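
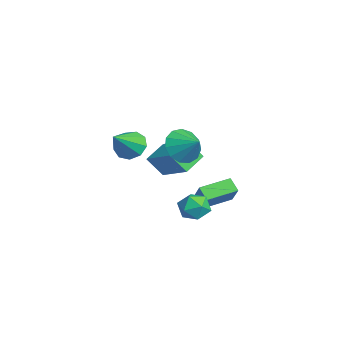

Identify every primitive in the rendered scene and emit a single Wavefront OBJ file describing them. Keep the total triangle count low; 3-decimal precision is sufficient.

v 2.141 -0.111 0.602
v 2.538 -0.625 1.121
v 1.182 -1.035 0.419
v 1.579 -1.549 0.938
v 1.219 -0.86 1.231
v 1.812 -0.289 1.344
v 1.908 -1.371 0.196
v 2.501 -0.8 0.309
v 2.394 -1.404 0.87
v 1.967 -1.088 1.509
v 1.753 -0.572 0.031
v 1.326 -0.256 0.67
v -0.617 -0.847 3.4
v 0.03 -1.566 3.11
v 0.317 -0.273 4.06
v 0.057 -1.157 2.715
v -0.13 -0.65 2.538
v -0.472 -0.205 2.635
v -0.86 0.036 2.974
v -1.171 -0.004 3.45
v -1.306 -0.311 3.909
v -1.222 -0.789 4.207
v -0.947 -1.285 4.249
v -0.567 -1.642 4.021
v -0.203 -1.747 3.597
v -4.936 -0.16 0.303
v -5.154 -0.913 1.34
v -3.345 0.677 1.247
v -3.564 -0.077 2.284
v -4.116 -1.123 -0.224
v -4.335 -1.877 0.813
v -2.526 -0.287 0.72
v -2.744 -1.04 1.757
v -0.663 0.027 -0.8
v -1.248 -0.209 -0.276
v -1.057 1.567 -0.546
v -1.643 1.331 -0.022
v 0.263 0.089 0.262
v -0.323 -0.147 0.786
v -0.132 1.629 0.516
v -0.717 1.393 1.04
v -3.914 -2.722 2.021
v -3.322 -2.855 1.384
v -2.886 -3.698 3.179
v -3.188 -2.353 1.687
v -3.394 -2.024 2.147
v -3.843 -2.021 2.548
v -4.325 -2.347 2.702
v -4.615 -2.848 2.537
v -4.577 -3.29 2.131
v -4.229 -3.467 1.673
v -3.733 -3.295 1.378
f 1 12 6
f 1 6 2
f 1 2 8
f 1 8 11
f 1 11 12
f 2 6 10
f 6 12 5
f 12 11 3
f 11 8 7
f 8 2 9
f 4 10 5
f 4 5 3
f 4 3 7
f 4 7 9
f 4 9 10
f 5 10 6
f 3 5 12
f 7 3 11
f 9 7 8
f 10 9 2
f 14 13 16
f 14 16 15
f 16 13 17
f 16 17 15
f 17 13 18
f 17 18 15
f 18 13 19
f 18 19 15
f 19 13 20
f 19 20 15
f 20 13 21
f 20 21 15
f 21 13 22
f 21 22 15
f 22 13 23
f 22 23 15
f 23 13 24
f 23 24 15
f 24 13 25
f 24 25 15
f 25 13 14
f 25 14 15
f 27 29 26
f 30 27 26
f 26 29 28
f 28 30 26
f 27 33 29
f 31 27 30
f 31 33 27
f 29 33 28
f 32 30 28
f 28 33 32
f 32 31 30
f 33 31 32
f 35 37 34
f 38 35 34
f 34 37 36
f 36 38 34
f 35 41 37
f 39 35 38
f 39 41 35
f 37 41 36
f 40 38 36
f 36 41 40
f 40 39 38
f 41 39 40
f 43 42 45
f 43 45 44
f 45 42 46
f 45 46 44
f 46 42 47
f 46 47 44
f 47 42 48
f 47 48 44
f 48 42 49
f 48 49 44
f 49 42 50
f 49 50 44
f 50 42 51
f 50 51 44
f 51 42 52
f 51 52 44
f 52 42 43
f 52 43 44



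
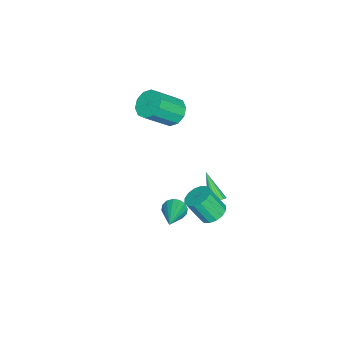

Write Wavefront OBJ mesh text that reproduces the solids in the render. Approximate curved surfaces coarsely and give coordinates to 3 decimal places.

v -1.826 0.791 1.804
v -1.119 1.293 1.654
v -0.126 0.291 2.986
v -0.834 -0.211 3.136
v -1.411 1.527 2.049
v -0.418 0.525 3.38
v -1.862 1.481 2.349
v -0.869 0.479 3.681
v -2.299 1.171 2.442
v -1.306 0.169 3.774
v -2.556 0.716 2.291
v -1.563 -0.286 3.623
v -2.534 0.289 1.954
v -1.541 -0.713 3.286
v -2.242 0.055 1.56
v -1.249 -0.947 2.891
v -1.791 0.101 1.259
v -0.798 -0.901 2.591
v -1.354 0.411 1.166
v -0.361 -0.591 2.498
v -1.097 0.866 1.317
v -0.104 -0.136 2.649
v -1.048 3.478 -4.378
v -0.662 3.155 -4.298
v -2.092 2.522 -3.202
v -0.629 3.314 -4.139
v -0.679 3.506 -4.028
v -0.802 3.692 -3.986
v -0.974 3.835 -4.021
v -1.161 3.908 -4.128
v -1.325 3.896 -4.284
v -1.435 3.801 -4.458
v -1.468 3.642 -4.617
v -1.418 3.451 -4.728
v -1.295 3.265 -4.77
v -1.123 3.121 -4.734
v -0.936 3.048 -4.628
v -0.772 3.06 -4.472
v 0.141 3.619 -4.153
v 0.556 3.065 -4.534
v 0.674 2.227 -3.188
v 0.259 2.781 -2.807
v 0.835 3.329 -4.394
v 0.953 2.491 -3.048
v 0.928 3.67 -4.19
v 1.047 2.833 -2.844
v 0.811 3.998 -3.976
v 0.929 3.161 -2.629
v 0.513 4.224 -3.809
v 0.632 3.387 -2.463
v 0.116 4.288 -3.735
v 0.235 3.451 -2.388
v -0.274 4.173 -3.772
v -0.156 3.335 -2.426
v -0.553 3.909 -3.912
v -0.435 3.071 -2.566
v -0.647 3.567 -4.116
v -0.528 2.73 -2.77
v -0.529 3.239 -4.331
v -0.411 2.402 -2.984
v -0.232 3.013 -4.497
v -0.113 2.176 -3.151
v 0.165 2.949 -4.572
v 0.284 2.112 -3.225
v 1.373 1.916 -3.112
v 1.665 1.735 -3.699
v 3.287 2.264 -2.268
v 1.614 2.082 -3.726
v 1.499 2.385 -3.589
v 1.349 2.562 -3.324
v 1.207 2.566 -3.002
v 1.109 2.396 -2.71
v 1.081 2.098 -2.525
v 1.133 1.751 -2.498
v 1.248 1.448 -2.636
v 1.397 1.271 -2.901
v 1.54 1.266 -3.222
v 1.638 1.436 -3.515
f 2 1 5
f 2 5 3
f 3 5 6
f 3 6 4
f 5 1 7
f 5 7 6
f 6 7 8
f 6 8 4
f 7 1 9
f 7 9 8
f 8 9 10
f 8 10 4
f 9 1 11
f 9 11 10
f 10 11 12
f 10 12 4
f 11 1 13
f 11 13 12
f 12 13 14
f 12 14 4
f 13 1 15
f 13 15 14
f 14 15 16
f 14 16 4
f 15 1 17
f 15 17 16
f 16 17 18
f 16 18 4
f 17 1 19
f 17 19 18
f 18 19 20
f 18 20 4
f 19 1 21
f 19 21 20
f 20 21 22
f 20 22 4
f 21 1 2
f 21 2 22
f 22 2 3
f 22 3 4
f 24 23 26
f 24 26 25
f 26 23 27
f 26 27 25
f 27 23 28
f 27 28 25
f 28 23 29
f 28 29 25
f 29 23 30
f 29 30 25
f 30 23 31
f 30 31 25
f 31 23 32
f 31 32 25
f 32 23 33
f 32 33 25
f 33 23 34
f 33 34 25
f 34 23 35
f 34 35 25
f 35 23 36
f 35 36 25
f 36 23 37
f 36 37 25
f 37 23 38
f 37 38 25
f 38 23 24
f 38 24 25
f 40 39 43
f 40 43 41
f 41 43 44
f 41 44 42
f 43 39 45
f 43 45 44
f 44 45 46
f 44 46 42
f 45 39 47
f 45 47 46
f 46 47 48
f 46 48 42
f 47 39 49
f 47 49 48
f 48 49 50
f 48 50 42
f 49 39 51
f 49 51 50
f 50 51 52
f 50 52 42
f 51 39 53
f 51 53 52
f 52 53 54
f 52 54 42
f 53 39 55
f 53 55 54
f 54 55 56
f 54 56 42
f 55 39 57
f 55 57 56
f 56 57 58
f 56 58 42
f 57 39 59
f 57 59 58
f 58 59 60
f 58 60 42
f 59 39 61
f 59 61 60
f 60 61 62
f 60 62 42
f 61 39 63
f 61 63 62
f 62 63 64
f 62 64 42
f 63 39 40
f 63 40 64
f 64 40 41
f 64 41 42
f 66 65 68
f 66 68 67
f 68 65 69
f 68 69 67
f 69 65 70
f 69 70 67
f 70 65 71
f 70 71 67
f 71 65 72
f 71 72 67
f 72 65 73
f 72 73 67
f 73 65 74
f 73 74 67
f 74 65 75
f 74 75 67
f 75 65 76
f 75 76 67
f 76 65 77
f 76 77 67
f 77 65 78
f 77 78 67
f 78 65 66
f 78 66 67



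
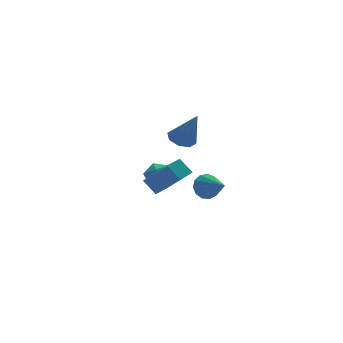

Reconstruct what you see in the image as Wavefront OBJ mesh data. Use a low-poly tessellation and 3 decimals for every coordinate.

v 0.721 0.991 -0.762
v 1.19 0.789 -1.442
v 0.979 -0.571 -0.118
v 1.492 0.972 -1.119
v 1.55 1.161 -0.682
v 1.344 1.297 -0.272
v 0.941 1.335 -0.017
v 0.467 1.265 0.002
v 0.075 1.107 -0.223
v -0.113 0.913 -0.618
v -0.036 0.744 -1.059
v 0.282 0.653 -1.406
v 0.738 0.67 -1.549
v 0.042 2.565 2.316
v 0.862 2.725 2.22
v 0.458 1.575 4.224
v 0.554 3.196 2.532
v -0.053 3.297 2.717
v -0.604 2.97 2.667
v -0.777 2.406 2.411
v -0.469 1.935 2.1
v 0.138 1.833 1.915
v 0.689 2.16 1.965
v -0.297 4.185 -1.435
v 0.126 3.537 -0.928
v -1.526 4.043 -0.592
v -1.103 3.395 -0.085
v -0.823 4.276 -0.037
v -0.064 4.363 -0.558
v -1.336 3.217 -0.962
v -0.577 3.304 -1.483
v -0.517 2.938 -0.636
v -0.199 3.593 -0.064
v -1.201 3.987 -1.456
v -0.883 4.642 -0.884
v -4.323 -1.97 1.833
v -3.666 -3.369 3.313
v -3.399 -1.456 1.909
v -2.742 -2.855 3.389
v -3.918 -2.585 1.071
v -3.261 -3.984 2.551
v -2.994 -2.071 1.147
v -2.337 -3.47 2.627
f 2 1 4
f 2 4 3
f 4 1 5
f 4 5 3
f 5 1 6
f 5 6 3
f 6 1 7
f 6 7 3
f 7 1 8
f 7 8 3
f 8 1 9
f 8 9 3
f 9 1 10
f 9 10 3
f 10 1 11
f 10 11 3
f 11 1 12
f 11 12 3
f 12 1 13
f 12 13 3
f 13 1 2
f 13 2 3
f 15 14 17
f 15 17 16
f 17 14 18
f 17 18 16
f 18 14 19
f 18 19 16
f 19 14 20
f 19 20 16
f 20 14 21
f 20 21 16
f 21 14 22
f 21 22 16
f 22 14 23
f 22 23 16
f 23 14 15
f 23 15 16
f 24 35 29
f 24 29 25
f 24 25 31
f 24 31 34
f 24 34 35
f 25 29 33
f 29 35 28
f 35 34 26
f 34 31 30
f 31 25 32
f 27 33 28
f 27 28 26
f 27 26 30
f 27 30 32
f 27 32 33
f 28 33 29
f 26 28 35
f 30 26 34
f 32 30 31
f 33 32 25
f 37 39 36
f 40 37 36
f 36 39 38
f 38 40 36
f 37 43 39
f 41 37 40
f 41 43 37
f 39 43 38
f 42 40 38
f 38 43 42
f 42 41 40
f 43 41 42



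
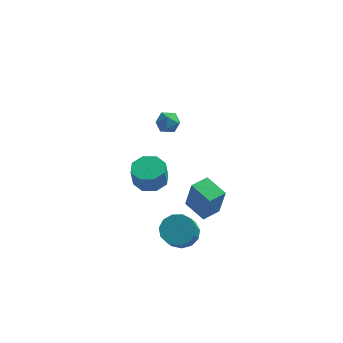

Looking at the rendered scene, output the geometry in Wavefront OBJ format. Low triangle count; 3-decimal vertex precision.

v 0.625 -0.14 3.306
v 1.169 0.287 3.488
v 1.271 -1.067 3.552
v 1.815 -0.64 3.734
v 1.228 -0.665 4.142
v 0.829 -0.092 3.99
v 1.611 -0.688 3.05
v 1.212 -0.115 2.898
v 1.778 -0.051 3.33
v 1.542 -0.037 4.004
v 0.898 -0.743 3.036
v 0.662 -0.729 3.71
v 2.229 -1.973 -3.837
v 2.849 -1.429 -3.345
v 2.81 -2.304 -2.331
v 2.191 -2.847 -2.823
v 2.355 -1.254 -3.213
v 2.316 -2.128 -2.199
v 1.82 -1.307 -3.279
v 1.782 -2.181 -2.265
v 1.416 -1.572 -3.523
v 1.377 -2.446 -2.508
v 1.27 -1.963 -3.866
v 1.231 -2.838 -2.851
v 1.428 -2.358 -4.2
v 1.39 -3.232 -3.185
v 1.841 -2.631 -4.419
v 1.802 -3.505 -3.404
v 2.377 -2.694 -4.453
v 2.338 -3.569 -3.439
v 2.866 -2.529 -4.292
v 2.828 -3.403 -3.277
v 3.153 -2.187 -3.987
v 3.115 -3.061 -2.972
v 3.147 -1.777 -3.634
v 3.108 -2.651 -2.619
v -0.281 2.378 -3.564
v 0.577 2.824 -3.409
v 0.52 2.508 -2.181
v -0.339 2.062 -2.336
v -0.007 3.286 -3.317
v -0.064 2.969 -2.089
v -0.751 3.216 -3.37
v -0.809 2.899 -2.142
v -1.221 2.655 -3.537
v -1.278 2.339 -2.308
v -1.14 1.932 -3.719
v -1.197 1.616 -2.491
v -0.556 1.471 -3.811
v -0.613 1.154 -2.583
v 0.189 1.541 -3.758
v 0.131 1.224 -2.53
v 0.658 2.101 -3.592
v 0.601 1.785 -2.363
v 2.343 -1.554 -1.82
v 2.717 -1.886 -0.008
v 2.998 -0.696 -1.799
v 3.371 -1.027 0.014
v 3.429 -2.373 -2.194
v 3.802 -2.704 -0.381
v 4.083 -1.514 -2.172
v 4.457 -1.846 -0.36
f 1 12 6
f 1 6 2
f 1 2 8
f 1 8 11
f 1 11 12
f 2 6 10
f 6 12 5
f 12 11 3
f 11 8 7
f 8 2 9
f 4 10 5
f 4 5 3
f 4 3 7
f 4 7 9
f 4 9 10
f 5 10 6
f 3 5 12
f 7 3 11
f 9 7 8
f 10 9 2
f 14 13 17
f 14 17 15
f 15 17 18
f 15 18 16
f 17 13 19
f 17 19 18
f 18 19 20
f 18 20 16
f 19 13 21
f 19 21 20
f 20 21 22
f 20 22 16
f 21 13 23
f 21 23 22
f 22 23 24
f 22 24 16
f 23 13 25
f 23 25 24
f 24 25 26
f 24 26 16
f 25 13 27
f 25 27 26
f 26 27 28
f 26 28 16
f 27 13 29
f 27 29 28
f 28 29 30
f 28 30 16
f 29 13 31
f 29 31 30
f 30 31 32
f 30 32 16
f 31 13 33
f 31 33 32
f 32 33 34
f 32 34 16
f 33 13 35
f 33 35 34
f 34 35 36
f 34 36 16
f 35 13 14
f 35 14 36
f 36 14 15
f 36 15 16
f 38 37 41
f 38 41 39
f 39 41 42
f 39 42 40
f 41 37 43
f 41 43 42
f 42 43 44
f 42 44 40
f 43 37 45
f 43 45 44
f 44 45 46
f 44 46 40
f 45 37 47
f 45 47 46
f 46 47 48
f 46 48 40
f 47 37 49
f 47 49 48
f 48 49 50
f 48 50 40
f 49 37 51
f 49 51 50
f 50 51 52
f 50 52 40
f 51 37 53
f 51 53 52
f 52 53 54
f 52 54 40
f 53 37 38
f 53 38 54
f 54 38 39
f 54 39 40
f 56 58 55
f 59 56 55
f 55 58 57
f 57 59 55
f 56 62 58
f 60 56 59
f 60 62 56
f 58 62 57
f 61 59 57
f 57 62 61
f 61 60 59
f 62 60 61



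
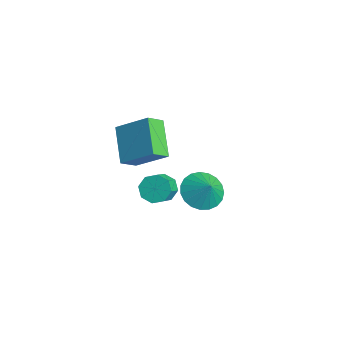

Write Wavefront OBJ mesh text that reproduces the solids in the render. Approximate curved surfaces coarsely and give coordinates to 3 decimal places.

v -0.749 2.512 -1.227
v 0.035 2.477 -1.879
v -0.051 2.588 -0.393
v -0.04 2.894 -1.854
v -0.238 3.245 -1.72
v -0.524 3.468 -1.502
v -0.849 3.527 -1.236
v -1.157 3.41 -0.968
v -1.394 3.138 -0.745
v -1.519 2.757 -0.606
v -1.511 2.334 -0.574
v -1.372 1.942 -0.655
v -1.124 1.649 -0.835
v -0.812 1.504 -1.083
v -0.488 1.534 -1.356
v -0.21 1.733 -1.606
v -0.025 2.067 -1.791
v 0.555 -0.011 0.9
v 1.04 0.52 0.918
v 1.671 -0.078 1.558
v 1.185 -0.609 1.54
v 0.668 0.561 1.322
v 1.299 -0.038 1.963
v 0.23 0.267 1.479
v 0.861 -0.332 2.12
v -0.019 -0.19 1.297
v 0.612 -0.789 1.937
v 0.069 -0.542 0.882
v 0.7 -1.14 1.522
v 0.441 -0.582 0.477
v 1.072 -1.181 1.118
v 0.879 -0.288 0.32
v 1.51 -0.887 0.961
v 1.128 0.169 0.503
v 1.759 -0.43 1.143
v -1.03 -1.385 4.163
v 0.019 -0.37 5.182
v -1.23 -0.604 3.589
v -0.18 0.411 4.608
v 0.44 -1.811 3.072
v 1.49 -0.796 4.091
v 0.241 -1.03 2.498
v 1.29 -0.015 3.517
f 2 1 4
f 2 4 3
f 4 1 5
f 4 5 3
f 5 1 6
f 5 6 3
f 6 1 7
f 6 7 3
f 7 1 8
f 7 8 3
f 8 1 9
f 8 9 3
f 9 1 10
f 9 10 3
f 10 1 11
f 10 11 3
f 11 1 12
f 11 12 3
f 12 1 13
f 12 13 3
f 13 1 14
f 13 14 3
f 14 1 15
f 14 15 3
f 15 1 16
f 15 16 3
f 16 1 17
f 16 17 3
f 17 1 2
f 17 2 3
f 19 18 22
f 19 22 20
f 20 22 23
f 20 23 21
f 22 18 24
f 22 24 23
f 23 24 25
f 23 25 21
f 24 18 26
f 24 26 25
f 25 26 27
f 25 27 21
f 26 18 28
f 26 28 27
f 27 28 29
f 27 29 21
f 28 18 30
f 28 30 29
f 29 30 31
f 29 31 21
f 30 18 32
f 30 32 31
f 31 32 33
f 31 33 21
f 32 18 34
f 32 34 33
f 33 34 35
f 33 35 21
f 34 18 19
f 34 19 35
f 35 19 20
f 35 20 21
f 37 39 36
f 40 37 36
f 36 39 38
f 38 40 36
f 37 43 39
f 41 37 40
f 41 43 37
f 39 43 38
f 42 40 38
f 38 43 42
f 42 41 40
f 43 41 42



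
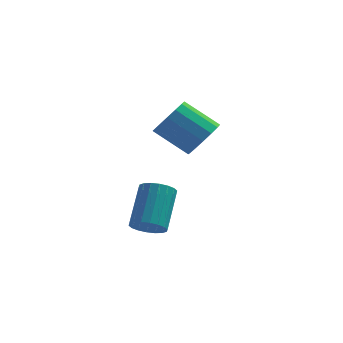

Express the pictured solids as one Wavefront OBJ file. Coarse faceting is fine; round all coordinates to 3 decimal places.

v 2.342 -2.315 0.751
v 2.844 -2.2 0.559
v 2.981 -1.13 1.558
v 2.478 -1.245 1.749
v 2.7 -2.056 0.424
v 2.836 -0.986 1.423
v 2.485 -1.963 0.353
v 2.621 -0.892 1.352
v 2.242 -1.939 0.362
v 2.378 -0.869 1.36
v 2.018 -1.99 0.447
v 2.154 -0.92 1.446
v 1.858 -2.106 0.593
v 1.995 -1.036 1.591
v 1.795 -2.263 0.769
v 1.931 -1.193 1.768
v 1.839 -2.43 0.942
v 1.976 -1.36 1.941
v 1.984 -2.574 1.077
v 2.12 -1.504 2.076
v 2.199 -2.668 1.148
v 2.335 -1.597 2.147
v 2.442 -2.691 1.14
v 2.578 -1.621 2.138
v 2.666 -2.64 1.054
v 2.802 -1.57 2.053
v 2.825 -2.524 0.909
v 2.962 -1.454 1.907
v 2.889 -2.367 0.732
v 3.025 -1.297 1.731
v 3.514 1.162 2.652
v 3.916 1.014 3.231
v 2.847 1.229 4.027
v 2.446 1.378 3.448
v 3.952 1.381 3.18
v 2.883 1.596 3.976
v 3.871 1.69 2.988
v 2.802 1.905 3.784
v 3.694 1.857 2.706
v 2.626 2.073 3.502
v 3.47 1.839 2.409
v 2.401 2.054 3.205
v 3.257 1.639 2.177
v 2.188 1.854 2.974
v 3.113 1.311 2.073
v 2.044 1.526 2.869
v 3.077 0.944 2.124
v 2.008 1.159 2.92
v 3.158 0.635 2.316
v 2.089 0.85 3.112
v 3.334 0.467 2.598
v 2.266 0.683 3.394
v 3.559 0.486 2.895
v 2.49 0.701 3.691
v 3.772 0.686 3.126
v 2.703 0.901 3.923
f 2 1 5
f 2 5 3
f 3 5 6
f 3 6 4
f 5 1 7
f 5 7 6
f 6 7 8
f 6 8 4
f 7 1 9
f 7 9 8
f 8 9 10
f 8 10 4
f 9 1 11
f 9 11 10
f 10 11 12
f 10 12 4
f 11 1 13
f 11 13 12
f 12 13 14
f 12 14 4
f 13 1 15
f 13 15 14
f 14 15 16
f 14 16 4
f 15 1 17
f 15 17 16
f 16 17 18
f 16 18 4
f 17 1 19
f 17 19 18
f 18 19 20
f 18 20 4
f 19 1 21
f 19 21 20
f 20 21 22
f 20 22 4
f 21 1 23
f 21 23 22
f 22 23 24
f 22 24 4
f 23 1 25
f 23 25 24
f 24 25 26
f 24 26 4
f 25 1 27
f 25 27 26
f 26 27 28
f 26 28 4
f 27 1 29
f 27 29 28
f 28 29 30
f 28 30 4
f 29 1 2
f 29 2 30
f 30 2 3
f 30 3 4
f 32 31 35
f 32 35 33
f 33 35 36
f 33 36 34
f 35 31 37
f 35 37 36
f 36 37 38
f 36 38 34
f 37 31 39
f 37 39 38
f 38 39 40
f 38 40 34
f 39 31 41
f 39 41 40
f 40 41 42
f 40 42 34
f 41 31 43
f 41 43 42
f 42 43 44
f 42 44 34
f 43 31 45
f 43 45 44
f 44 45 46
f 44 46 34
f 45 31 47
f 45 47 46
f 46 47 48
f 46 48 34
f 47 31 49
f 47 49 48
f 48 49 50
f 48 50 34
f 49 31 51
f 49 51 50
f 50 51 52
f 50 52 34
f 51 31 53
f 51 53 52
f 52 53 54
f 52 54 34
f 53 31 55
f 53 55 54
f 54 55 56
f 54 56 34
f 55 31 32
f 55 32 56
f 56 32 33
f 56 33 34



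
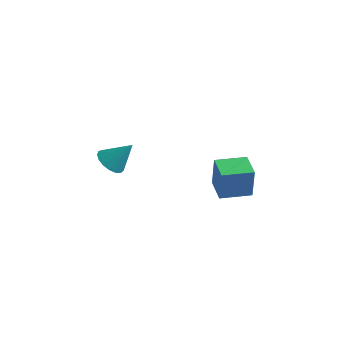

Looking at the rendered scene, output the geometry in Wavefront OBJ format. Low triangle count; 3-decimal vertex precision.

v 1.039 1.074 2.058
v 1.122 1.06 3.305
v 0.276 1.733 2.116
v 0.359 1.719 3.363
v 1.801 1.961 2.017
v 1.884 1.947 3.264
v 1.038 2.62 2.075
v 1.121 2.606 3.322
v -3.438 0.781 2.162
v -3.098 0.263 2.186
v -2.802 1.239 3.058
v -2.952 0.435 1.994
v -2.916 0.686 1.841
v -3.001 0.959 1.761
v -3.185 1.191 1.773
v -3.427 1.33 1.874
v -3.672 1.342 2.041
v -3.863 1.226 2.236
v -3.957 1.008 2.414
v -3.932 0.738 2.535
v -3.793 0.478 2.57
v -3.574 0.287 2.511
v -3.323 0.209 2.373
f 2 4 1
f 5 2 1
f 1 4 3
f 3 5 1
f 2 8 4
f 6 2 5
f 6 8 2
f 4 8 3
f 7 5 3
f 3 8 7
f 7 6 5
f 8 6 7
f 10 9 12
f 10 12 11
f 12 9 13
f 12 13 11
f 13 9 14
f 13 14 11
f 14 9 15
f 14 15 11
f 15 9 16
f 15 16 11
f 16 9 17
f 16 17 11
f 17 9 18
f 17 18 11
f 18 9 19
f 18 19 11
f 19 9 20
f 19 20 11
f 20 9 21
f 20 21 11
f 21 9 22
f 21 22 11
f 22 9 23
f 22 23 11
f 23 9 10
f 23 10 11



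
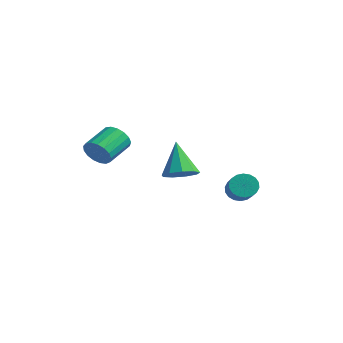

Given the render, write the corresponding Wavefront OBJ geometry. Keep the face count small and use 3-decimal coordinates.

v -1.359 3.743 -2.337
v -1.028 4.13 -2.443
v -0.209 3.583 -1.868
v -0.541 3.197 -1.763
v -1.123 4.197 -2.243
v -0.304 3.65 -1.668
v -1.265 4.174 -2.062
v -0.446 3.627 -1.487
v -1.426 4.066 -1.935
v -0.607 3.519 -1.36
v -1.574 3.894 -1.888
v -0.755 3.348 -1.314
v -1.679 3.692 -1.93
v -0.86 3.146 -1.356
v -1.721 3.501 -2.053
v -0.902 2.954 -1.478
v -1.691 3.357 -2.232
v -0.872 2.81 -1.657
v -1.596 3.29 -2.432
v -0.777 2.743 -1.857
v -1.454 3.313 -2.613
v -0.635 2.766 -2.038
v -1.293 3.421 -2.74
v -0.474 2.874 -2.165
v -1.145 3.592 -2.786
v -0.326 3.046 -2.212
v -1.04 3.794 -2.744
v -0.221 3.248 -2.17
v -0.998 3.986 -2.622
v -0.179 3.439 -2.047
v -2.925 -1.164 0.095
v -2.768 -0.92 -0.395
v -2.997 0.089 0.035
v -3.155 -0.156 0.525
v -3.034 -0.966 -0.428
v -3.264 0.042 0.001
v -3.276 -1.058 -0.341
v -3.505 -0.05 0.088
v -3.438 -1.174 -0.155
v -3.667 -0.166 0.275
v -3.482 -1.288 0.089
v -3.711 -0.28 0.519
v -3.398 -1.374 0.335
v -3.628 -0.365 0.764
v -3.207 -1.411 0.525
v -3.436 -0.403 0.955
v -2.95 -1.392 0.617
v -3.18 -0.384 1.047
v -2.689 -1.321 0.589
v -2.918 -0.312 1.019
v -2.481 -1.214 0.449
v -2.71 -0.205 0.878
v -2.375 -1.095 0.227
v -2.604 -0.087 0.656
v -2.395 -0.993 -0.025
v -2.625 0.016 0.404
v -2.537 -0.929 -0.249
v -2.766 0.079 0.18
v -1.467 1.194 -1.024
v -1.013 0.875 -0.686
v -2.133 1.546 0.204
v -0.891 1.299 -0.741
v -1.039 1.673 -0.929
v -1.387 1.824 -1.161
v -1.773 1.679 -1.329
v -2.016 1.307 -1.354
v -2.002 0.882 -1.224
v -1.738 0.603 -1
v -1.347 0.6 -0.788
f 2 1 5
f 2 5 3
f 3 5 6
f 3 6 4
f 5 1 7
f 5 7 6
f 6 7 8
f 6 8 4
f 7 1 9
f 7 9 8
f 8 9 10
f 8 10 4
f 9 1 11
f 9 11 10
f 10 11 12
f 10 12 4
f 11 1 13
f 11 13 12
f 12 13 14
f 12 14 4
f 13 1 15
f 13 15 14
f 14 15 16
f 14 16 4
f 15 1 17
f 15 17 16
f 16 17 18
f 16 18 4
f 17 1 19
f 17 19 18
f 18 19 20
f 18 20 4
f 19 1 21
f 19 21 20
f 20 21 22
f 20 22 4
f 21 1 23
f 21 23 22
f 22 23 24
f 22 24 4
f 23 1 25
f 23 25 24
f 24 25 26
f 24 26 4
f 25 1 27
f 25 27 26
f 26 27 28
f 26 28 4
f 27 1 29
f 27 29 28
f 28 29 30
f 28 30 4
f 29 1 2
f 29 2 30
f 30 2 3
f 30 3 4
f 32 31 35
f 32 35 33
f 33 35 36
f 33 36 34
f 35 31 37
f 35 37 36
f 36 37 38
f 36 38 34
f 37 31 39
f 37 39 38
f 38 39 40
f 38 40 34
f 39 31 41
f 39 41 40
f 40 41 42
f 40 42 34
f 41 31 43
f 41 43 42
f 42 43 44
f 42 44 34
f 43 31 45
f 43 45 44
f 44 45 46
f 44 46 34
f 45 31 47
f 45 47 46
f 46 47 48
f 46 48 34
f 47 31 49
f 47 49 48
f 48 49 50
f 48 50 34
f 49 31 51
f 49 51 50
f 50 51 52
f 50 52 34
f 51 31 53
f 51 53 52
f 52 53 54
f 52 54 34
f 53 31 55
f 53 55 54
f 54 55 56
f 54 56 34
f 55 31 57
f 55 57 56
f 56 57 58
f 56 58 34
f 57 31 32
f 57 32 58
f 58 32 33
f 58 33 34
f 60 59 62
f 60 62 61
f 62 59 63
f 62 63 61
f 63 59 64
f 63 64 61
f 64 59 65
f 64 65 61
f 65 59 66
f 65 66 61
f 66 59 67
f 66 67 61
f 67 59 68
f 67 68 61
f 68 59 69
f 68 69 61
f 69 59 60
f 69 60 61



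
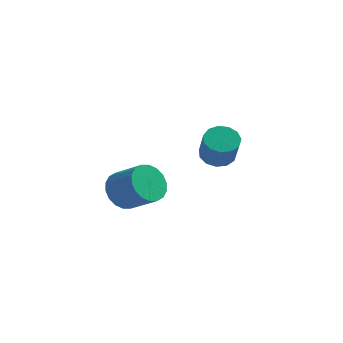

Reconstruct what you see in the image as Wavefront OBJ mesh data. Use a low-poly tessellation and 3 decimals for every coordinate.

v -4.271 -3.705 -1.372
v -3.657 -3.218 -2.025
v -2.334 -3.649 -1.1
v -2.949 -4.135 -0.448
v -3.761 -2.894 -1.724
v -2.439 -3.325 -0.8
v -3.967 -2.731 -1.353
v -2.645 -3.162 -0.429
v -4.233 -2.761 -0.987
v -2.911 -3.192 -0.063
v -4.507 -2.978 -0.696
v -3.184 -3.408 0.228
v -4.734 -3.338 -0.54
v -3.411 -3.769 0.384
v -4.869 -3.772 -0.548
v -3.546 -4.202 0.376
v -4.886 -4.191 -0.72
v -3.563 -4.622 0.205
v -4.781 -4.515 -1.02
v -3.459 -4.946 -0.096
v -4.575 -4.678 -1.391
v -3.253 -5.109 -0.467
v -4.309 -4.648 -1.757
v -2.987 -5.079 -0.833
v -4.036 -4.432 -2.048
v -2.713 -4.862 -1.124
v -3.809 -4.071 -2.204
v -2.486 -4.502 -1.28
v -3.674 -3.638 -2.196
v -2.351 -4.068 -1.272
v -1.524 1.459 -1.275
v -0.72 1.376 -1.57
v -0.293 0.577 -0.179
v -1.096 0.661 0.115
v -0.733 1.794 -1.326
v -0.306 0.995 0.065
v -0.997 2.106 -1.066
v -0.57 1.307 0.325
v -1.428 2.213 -0.872
v -1.001 1.414 0.519
v -1.889 2.081 -0.806
v -1.462 1.282 0.585
v -2.235 1.751 -0.89
v -1.808 0.952 0.501
v -2.354 1.329 -1.095
v -1.927 0.53 0.296
v -2.21 0.948 -1.358
v -1.783 0.149 0.033
v -1.848 0.73 -1.595
v -1.421 -0.069 -0.204
v -1.383 0.743 -1.73
v -0.956 -0.056 -0.339
v -0.962 0.984 -1.721
v -0.535 0.185 -0.33
f 2 1 5
f 2 5 3
f 3 5 6
f 3 6 4
f 5 1 7
f 5 7 6
f 6 7 8
f 6 8 4
f 7 1 9
f 7 9 8
f 8 9 10
f 8 10 4
f 9 1 11
f 9 11 10
f 10 11 12
f 10 12 4
f 11 1 13
f 11 13 12
f 12 13 14
f 12 14 4
f 13 1 15
f 13 15 14
f 14 15 16
f 14 16 4
f 15 1 17
f 15 17 16
f 16 17 18
f 16 18 4
f 17 1 19
f 17 19 18
f 18 19 20
f 18 20 4
f 19 1 21
f 19 21 20
f 20 21 22
f 20 22 4
f 21 1 23
f 21 23 22
f 22 23 24
f 22 24 4
f 23 1 25
f 23 25 24
f 24 25 26
f 24 26 4
f 25 1 27
f 25 27 26
f 26 27 28
f 26 28 4
f 27 1 29
f 27 29 28
f 28 29 30
f 28 30 4
f 29 1 2
f 29 2 30
f 30 2 3
f 30 3 4
f 32 31 35
f 32 35 33
f 33 35 36
f 33 36 34
f 35 31 37
f 35 37 36
f 36 37 38
f 36 38 34
f 37 31 39
f 37 39 38
f 38 39 40
f 38 40 34
f 39 31 41
f 39 41 40
f 40 41 42
f 40 42 34
f 41 31 43
f 41 43 42
f 42 43 44
f 42 44 34
f 43 31 45
f 43 45 44
f 44 45 46
f 44 46 34
f 45 31 47
f 45 47 46
f 46 47 48
f 46 48 34
f 47 31 49
f 47 49 48
f 48 49 50
f 48 50 34
f 49 31 51
f 49 51 50
f 50 51 52
f 50 52 34
f 51 31 53
f 51 53 52
f 52 53 54
f 52 54 34
f 53 31 32
f 53 32 54
f 54 32 33
f 54 33 34



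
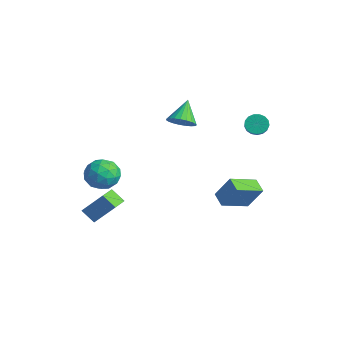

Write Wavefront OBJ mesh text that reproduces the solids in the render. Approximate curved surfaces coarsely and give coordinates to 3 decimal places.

v -2.17 -4.183 -4.11
v -2.879 -4.583 -3.432
v -2.884 -3.237 -4.3
v -3.593 -3.637 -3.621
v -1.347 -3.283 -2.719
v -2.056 -3.683 -2.04
v -2.061 -2.337 -2.908
v -2.77 -2.737 -2.23
v 1.583 3.887 3.212
v 2.03 4.001 2.725
v 3.064 3.346 3.522
v 2.617 3.233 4.008
v 2.051 4.261 2.912
v 3.085 3.606 3.708
v 1.966 4.436 3.167
v 2.999 3.781 3.963
v 1.792 4.485 3.432
v 2.826 3.83 4.228
v 1.571 4.397 3.647
v 2.604 3.742 4.443
v 1.352 4.192 3.762
v 2.386 3.537 4.558
v 1.187 3.918 3.751
v 2.22 3.263 4.548
v 1.112 3.636 3.617
v 2.146 2.982 4.413
v 1.145 3.413 3.389
v 2.179 2.758 4.186
v 1.279 3.297 3.122
v 2.312 2.643 3.918
v 1.482 3.317 2.874
v 2.516 2.663 3.671
v 1.709 3.468 2.704
v 2.742 2.813 3.501
v 1.906 3.715 2.651
v 2.94 3.06 3.447
v 1.229 1.501 -1.755
v 1.879 2.054 -0.332
v 1.188 3.221 -2.406
v 1.838 3.775 -0.982
v 2.122 1.385 -2.118
v 2.772 1.939 -0.694
v 2.081 3.106 -2.768
v 2.731 3.659 -1.345
v -3.067 -3.392 -0.614
v -2.44 -2.736 -0.005
v -1.76 -4.584 -0.675
v -1.133 -3.928 -0.066
v -2.01 -4.41 0.375
v -2.817 -3.673 0.413
v -1.383 -3.647 -1.093
v -2.19 -2.91 -1.055
v -1.399 -2.893 -0.301
v -1.786 -3.365 0.607
v -2.414 -3.955 -1.287
v -2.801 -4.427 -0.379
v -2.868 -2.96 -0.304
v -1.332 -4.36 -0.376
v -1.847 -4.644 -0.117
v -1.479 -4.258 0.241
v -3.09 -3.511 -0.058
v -2.721 -3.125 0.3
v -2.468 -4.109 0.523
v -1.479 -4.195 -0.98
v -1.11 -3.809 -0.622
v -2.721 -3.062 -0.921
v -2.353 -2.676 -0.563
v -1.732 -3.211 -1.203
v -1.887 -2.666 -0.12
v -1.119 -3.366 -0.156
v -1.266 -3.201 -0.76
v -1.741 -2.768 -0.737
v -2.115 -2.943 0.414
v -1.347 -3.644 0.377
v -1.862 -3.927 0.637
v -2.337 -3.494 0.659
v -1.503 -3.036 0.239
v -2.853 -3.676 -1.057
v -2.085 -4.377 -1.094
v -1.863 -3.826 -1.339
v -2.338 -3.393 -1.317
v -3.081 -3.954 -0.524
v -2.313 -4.654 -0.56
v -2.459 -4.552 0.057
v -2.934 -4.119 0.08
v -2.697 -4.284 -0.919
v -1.113 0.74 2.99
v -0.414 1.234 3.077
v -1.867 1.6 4.15
v -0.599 1.41 2.827
v -0.873 1.47 2.604
v -1.188 1.404 2.449
v -1.49 1.223 2.386
v -1.727 0.958 2.428
v -1.857 0.656 2.568
v -1.859 0.368 2.78
v -1.732 0.145 3.028
v -1.498 0.024 3.27
v -1.197 0.027 3.463
v -0.882 0.153 3.575
v -0.606 0.381 3.585
v -0.418 0.671 3.492
v -0.35 0.973 3.313
f 2 4 1
f 5 2 1
f 1 4 3
f 3 5 1
f 2 8 4
f 6 2 5
f 6 8 2
f 4 8 3
f 7 5 3
f 3 8 7
f 7 6 5
f 8 6 7
f 10 9 13
f 10 13 11
f 11 13 14
f 11 14 12
f 13 9 15
f 13 15 14
f 14 15 16
f 14 16 12
f 15 9 17
f 15 17 16
f 16 17 18
f 16 18 12
f 17 9 19
f 17 19 18
f 18 19 20
f 18 20 12
f 19 9 21
f 19 21 20
f 20 21 22
f 20 22 12
f 21 9 23
f 21 23 22
f 22 23 24
f 22 24 12
f 23 9 25
f 23 25 24
f 24 25 26
f 24 26 12
f 25 9 27
f 25 27 26
f 26 27 28
f 26 28 12
f 27 9 29
f 27 29 28
f 28 29 30
f 28 30 12
f 29 9 31
f 29 31 30
f 30 31 32
f 30 32 12
f 31 9 33
f 31 33 32
f 32 33 34
f 32 34 12
f 33 9 35
f 33 35 34
f 34 35 36
f 34 36 12
f 35 9 10
f 35 10 36
f 36 10 11
f 36 11 12
f 38 40 37
f 41 38 37
f 37 40 39
f 39 41 37
f 38 44 40
f 42 38 41
f 42 44 38
f 40 44 39
f 43 41 39
f 39 44 43
f 43 42 41
f 44 42 43
f 45 82 61
f 82 56 85
f 61 85 50
f 82 85 61
f 45 61 57
f 61 50 62
f 57 62 46
f 61 62 57
f 45 57 66
f 57 46 67
f 66 67 52
f 57 67 66
f 45 66 78
f 66 52 81
f 78 81 55
f 66 81 78
f 45 78 82
f 78 55 86
f 82 86 56
f 78 86 82
f 46 62 73
f 62 50 76
f 73 76 54
f 62 76 73
f 50 85 63
f 85 56 84
f 63 84 49
f 85 84 63
f 56 86 83
f 86 55 79
f 83 79 47
f 86 79 83
f 55 81 80
f 81 52 68
f 80 68 51
f 81 68 80
f 52 67 72
f 67 46 69
f 72 69 53
f 67 69 72
f 48 74 60
f 74 54 75
f 60 75 49
f 74 75 60
f 48 60 58
f 60 49 59
f 58 59 47
f 60 59 58
f 48 58 65
f 58 47 64
f 65 64 51
f 58 64 65
f 48 65 70
f 65 51 71
f 70 71 53
f 65 71 70
f 48 70 74
f 70 53 77
f 74 77 54
f 70 77 74
f 49 75 63
f 75 54 76
f 63 76 50
f 75 76 63
f 47 59 83
f 59 49 84
f 83 84 56
f 59 84 83
f 51 64 80
f 64 47 79
f 80 79 55
f 64 79 80
f 53 71 72
f 71 51 68
f 72 68 52
f 71 68 72
f 54 77 73
f 77 53 69
f 73 69 46
f 77 69 73
f 88 87 90
f 88 90 89
f 90 87 91
f 90 91 89
f 91 87 92
f 91 92 89
f 92 87 93
f 92 93 89
f 93 87 94
f 93 94 89
f 94 87 95
f 94 95 89
f 95 87 96
f 95 96 89
f 96 87 97
f 96 97 89
f 97 87 98
f 97 98 89
f 98 87 99
f 98 99 89
f 99 87 100
f 99 100 89
f 100 87 101
f 100 101 89
f 101 87 102
f 101 102 89
f 102 87 103
f 102 103 89
f 103 87 88
f 103 88 89



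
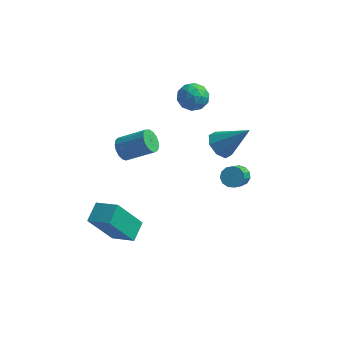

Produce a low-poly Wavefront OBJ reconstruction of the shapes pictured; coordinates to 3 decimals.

v -2.919 -3.225 -2.286
v -1.71 -3.547 -1.777
v -2.831 -2.199 -1.846
v -1.623 -2.52 -1.337
v -1.957 -2.52 -4.123
v -0.749 -2.841 -3.614
v -1.87 -1.493 -3.683
v -0.661 -1.815 -3.174
v -2.627 1.222 -0.8
v -2.292 1.385 -1.368
v -0.897 1.581 -0.489
v -1.233 1.418 0.08
v -2.401 1.671 -1.258
v -1.007 1.867 -0.378
v -2.563 1.854 -1.042
v -1.168 2.05 -0.163
v -2.739 1.892 -0.772
v -1.345 2.088 0.108
v -2.89 1.777 -0.507
v -1.495 1.973 0.372
v -2.98 1.535 -0.31
v -1.586 1.73 0.57
v -2.99 1.221 -0.224
v -1.595 1.416 0.655
v -2.916 0.907 -0.271
v -1.522 1.103 0.608
v -2.777 0.666 -0.439
v -1.382 0.861 0.441
v -2.603 0.552 -0.689
v -1.209 0.747 0.19
v -2.435 0.591 -0.965
v -1.04 0.787 -0.086
v -2.31 0.776 -1.203
v -0.916 0.971 -0.323
v -2.259 1.062 -1.348
v -0.864 1.257 -0.469
v 2.569 0.14 2.019
v 2.953 0.685 1.576
v 3.911 0.3 3.381
v 2.541 0.937 1.952
v 2.145 0.723 2.367
v 1.997 0.167 2.578
v 2.184 -0.404 2.461
v 2.596 -0.656 2.085
v 2.992 -0.442 1.67
v 3.14 0.114 1.459
v 0.36 2.96 2.498
v 0.966 3.121 3.043
v 0.134 1.779 3.097
v 0.74 1.94 3.642
v 0.035 2.378 3.665
v 0.174 3.108 3.294
v 0.926 1.792 2.846
v 1.065 2.522 2.475
v 1.316 2.399 3.258
v 0.765 2.761 3.764
v 0.335 2.139 2.376
v -0.216 2.501 2.882
v 0.683 3.145 2.718
v 0.417 1.755 3.422
v 0.003 2.013 3.436
v 0.359 2.107 3.756
v 0.217 3.137 2.866
v 0.574 3.231 3.186
v 0.027 2.794 3.551
v 0.526 1.669 2.954
v 0.883 1.763 3.274
v 0.741 2.793 2.384
v 1.097 2.887 2.704
v 1.073 2.106 2.589
v 1.245 2.815 3.164
v 1.112 2.12 3.516
v 1.221 2.033 3.048
v 1.303 2.463 2.831
v 0.921 3.027 3.462
v 0.788 2.333 3.814
v 0.374 2.59 3.827
v 0.456 3.019 3.609
v 1.127 2.603 3.588
v 0.312 2.567 2.326
v 0.179 1.873 2.678
v 0.644 1.881 2.531
v 0.726 2.31 2.313
v -0.012 2.78 2.624
v -0.145 2.085 2.976
v -0.203 2.437 3.309
v -0.121 2.867 3.092
v -0.027 2.297 2.552
v 2.713 3.098 -3.216
v 2.967 3.467 -2.801
v 2.961 2.31 -1.77
v 2.707 1.942 -2.184
v 2.627 3.501 -2.766
v 2.621 2.344 -1.734
v 2.314 3.407 -2.873
v 2.308 2.25 -1.841
v 2.128 3.215 -3.089
v 2.122 2.058 -2.057
v 2.127 2.986 -3.345
v 2.122 1.829 -2.313
v 2.313 2.793 -3.561
v 2.307 1.636 -2.529
v 2.625 2.697 -3.667
v 2.619 1.54 -2.635
v 2.966 2.728 -3.63
v 2.96 1.571 -2.598
v 3.226 2.877 -3.461
v 3.22 1.72 -2.429
v 3.323 3.096 -3.215
v 3.317 1.939 -2.183
v 3.227 3.316 -2.969
v 3.221 2.159 -1.937
f 2 4 1
f 5 2 1
f 1 4 3
f 3 5 1
f 2 8 4
f 6 2 5
f 6 8 2
f 4 8 3
f 7 5 3
f 3 8 7
f 7 6 5
f 8 6 7
f 10 9 13
f 10 13 11
f 11 13 14
f 11 14 12
f 13 9 15
f 13 15 14
f 14 15 16
f 14 16 12
f 15 9 17
f 15 17 16
f 16 17 18
f 16 18 12
f 17 9 19
f 17 19 18
f 18 19 20
f 18 20 12
f 19 9 21
f 19 21 20
f 20 21 22
f 20 22 12
f 21 9 23
f 21 23 22
f 22 23 24
f 22 24 12
f 23 9 25
f 23 25 24
f 24 25 26
f 24 26 12
f 25 9 27
f 25 27 26
f 26 27 28
f 26 28 12
f 27 9 29
f 27 29 28
f 28 29 30
f 28 30 12
f 29 9 31
f 29 31 30
f 30 31 32
f 30 32 12
f 31 9 33
f 31 33 32
f 32 33 34
f 32 34 12
f 33 9 35
f 33 35 34
f 34 35 36
f 34 36 12
f 35 9 10
f 35 10 36
f 36 10 11
f 36 11 12
f 38 37 40
f 38 40 39
f 40 37 41
f 40 41 39
f 41 37 42
f 41 42 39
f 42 37 43
f 42 43 39
f 43 37 44
f 43 44 39
f 44 37 45
f 44 45 39
f 45 37 46
f 45 46 39
f 46 37 38
f 46 38 39
f 47 84 63
f 84 58 87
f 63 87 52
f 84 87 63
f 47 63 59
f 63 52 64
f 59 64 48
f 63 64 59
f 47 59 68
f 59 48 69
f 68 69 54
f 59 69 68
f 47 68 80
f 68 54 83
f 80 83 57
f 68 83 80
f 47 80 84
f 80 57 88
f 84 88 58
f 80 88 84
f 48 64 75
f 64 52 78
f 75 78 56
f 64 78 75
f 52 87 65
f 87 58 86
f 65 86 51
f 87 86 65
f 58 88 85
f 88 57 81
f 85 81 49
f 88 81 85
f 57 83 82
f 83 54 70
f 82 70 53
f 83 70 82
f 54 69 74
f 69 48 71
f 74 71 55
f 69 71 74
f 50 76 62
f 76 56 77
f 62 77 51
f 76 77 62
f 50 62 60
f 62 51 61
f 60 61 49
f 62 61 60
f 50 60 67
f 60 49 66
f 67 66 53
f 60 66 67
f 50 67 72
f 67 53 73
f 72 73 55
f 67 73 72
f 50 72 76
f 72 55 79
f 76 79 56
f 72 79 76
f 51 77 65
f 77 56 78
f 65 78 52
f 77 78 65
f 49 61 85
f 61 51 86
f 85 86 58
f 61 86 85
f 53 66 82
f 66 49 81
f 82 81 57
f 66 81 82
f 55 73 74
f 73 53 70
f 74 70 54
f 73 70 74
f 56 79 75
f 79 55 71
f 75 71 48
f 79 71 75
f 90 89 93
f 90 93 91
f 91 93 94
f 91 94 92
f 93 89 95
f 93 95 94
f 94 95 96
f 94 96 92
f 95 89 97
f 95 97 96
f 96 97 98
f 96 98 92
f 97 89 99
f 97 99 98
f 98 99 100
f 98 100 92
f 99 89 101
f 99 101 100
f 100 101 102
f 100 102 92
f 101 89 103
f 101 103 102
f 102 103 104
f 102 104 92
f 103 89 105
f 103 105 104
f 104 105 106
f 104 106 92
f 105 89 107
f 105 107 106
f 106 107 108
f 106 108 92
f 107 89 109
f 107 109 108
f 108 109 110
f 108 110 92
f 109 89 111
f 109 111 110
f 110 111 112
f 110 112 92
f 111 89 90
f 111 90 112
f 112 90 91
f 112 91 92



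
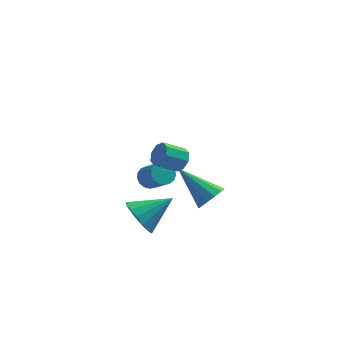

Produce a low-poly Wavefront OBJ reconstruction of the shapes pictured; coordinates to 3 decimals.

v -3.719 -1.069 -3.415
v -3.327 -0.741 -4.204
v -2.321 -0.651 -2.545
v -3.561 -0.36 -4.011
v -3.837 -0.169 -3.659
v -4.082 -0.22 -3.242
v -4.23 -0.498 -2.871
v -4.241 -0.929 -2.646
v -4.112 -1.398 -2.627
v -3.878 -1.779 -2.819
v -3.602 -1.97 -3.172
v -3.357 -1.919 -3.589
v -3.209 -1.641 -3.96
v -3.198 -1.21 -4.185
v -0.636 1.137 -3.993
v -0.142 1.676 -3.879
v -2.024 2.143 -2.747
v -0.391 1.788 -4.246
v -0.733 1.651 -4.517
v -1.038 1.318 -4.588
v -1.19 0.916 -4.432
v -1.13 0.598 -4.108
v -0.881 0.486 -3.741
v -0.539 0.623 -3.47
v -0.234 0.956 -3.399
v -0.082 1.358 -3.555
v -2.059 -2.492 1.162
v -1.79 -2.934 1.401
v -2.673 -3.169 1.958
v -2.941 -2.728 1.718
v -1.743 -2.566 1.631
v -2.626 -2.801 2.187
v -1.881 -2.155 1.585
v -2.764 -2.39 2.142
v -2.123 -1.941 1.292
v -3.006 -2.177 1.848
v -2.327 -2.051 0.922
v -3.21 -2.286 1.479
v -2.374 -2.419 0.693
v -3.257 -2.654 1.249
v -2.236 -2.83 0.738
v -3.119 -3.065 1.295
v -1.994 -3.043 1.032
v -2.877 -3.279 1.588
v -3.202 3.111 -4.042
v -2.758 3.019 -4.434
v -2.174 2.237 -3.591
v -2.618 2.329 -3.198
v -2.67 3.247 -4.284
v -2.086 2.465 -3.441
v -2.704 3.444 -4.077
v -2.12 2.662 -3.234
v -2.852 3.565 -3.863
v -2.268 2.783 -3.02
v -3.081 3.581 -3.689
v -2.496 2.799 -2.846
v -3.337 3.49 -3.596
v -2.752 2.708 -2.753
v -3.562 3.312 -3.606
v -2.978 2.53 -2.762
v -3.705 3.088 -3.715
v -3.12 2.306 -2.871
v -3.732 2.869 -3.898
v -3.148 2.087 -3.055
v -3.638 2.706 -4.115
v -3.054 1.924 -3.272
v -3.445 2.635 -4.315
v -2.86 1.853 -3.472
v -3.195 2.674 -4.452
v -2.611 1.891 -3.609
v -2.948 2.812 -4.495
v -2.363 2.03 -3.652
f 2 1 4
f 2 4 3
f 4 1 5
f 4 5 3
f 5 1 6
f 5 6 3
f 6 1 7
f 6 7 3
f 7 1 8
f 7 8 3
f 8 1 9
f 8 9 3
f 9 1 10
f 9 10 3
f 10 1 11
f 10 11 3
f 11 1 12
f 11 12 3
f 12 1 13
f 12 13 3
f 13 1 14
f 13 14 3
f 14 1 2
f 14 2 3
f 16 15 18
f 16 18 17
f 18 15 19
f 18 19 17
f 19 15 20
f 19 20 17
f 20 15 21
f 20 21 17
f 21 15 22
f 21 22 17
f 22 15 23
f 22 23 17
f 23 15 24
f 23 24 17
f 24 15 25
f 24 25 17
f 25 15 26
f 25 26 17
f 26 15 16
f 26 16 17
f 28 27 31
f 28 31 29
f 29 31 32
f 29 32 30
f 31 27 33
f 31 33 32
f 32 33 34
f 32 34 30
f 33 27 35
f 33 35 34
f 34 35 36
f 34 36 30
f 35 27 37
f 35 37 36
f 36 37 38
f 36 38 30
f 37 27 39
f 37 39 38
f 38 39 40
f 38 40 30
f 39 27 41
f 39 41 40
f 40 41 42
f 40 42 30
f 41 27 43
f 41 43 42
f 42 43 44
f 42 44 30
f 43 27 28
f 43 28 44
f 44 28 29
f 44 29 30
f 46 45 49
f 46 49 47
f 47 49 50
f 47 50 48
f 49 45 51
f 49 51 50
f 50 51 52
f 50 52 48
f 51 45 53
f 51 53 52
f 52 53 54
f 52 54 48
f 53 45 55
f 53 55 54
f 54 55 56
f 54 56 48
f 55 45 57
f 55 57 56
f 56 57 58
f 56 58 48
f 57 45 59
f 57 59 58
f 58 59 60
f 58 60 48
f 59 45 61
f 59 61 60
f 60 61 62
f 60 62 48
f 61 45 63
f 61 63 62
f 62 63 64
f 62 64 48
f 63 45 65
f 63 65 64
f 64 65 66
f 64 66 48
f 65 45 67
f 65 67 66
f 66 67 68
f 66 68 48
f 67 45 69
f 67 69 68
f 68 69 70
f 68 70 48
f 69 45 71
f 69 71 70
f 70 71 72
f 70 72 48
f 71 45 46
f 71 46 72
f 72 46 47
f 72 47 48



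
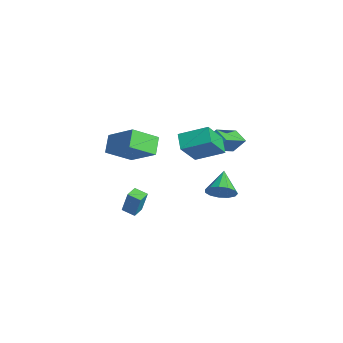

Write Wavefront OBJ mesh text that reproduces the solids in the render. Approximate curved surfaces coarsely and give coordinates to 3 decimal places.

v 2.132 1.104 1.657
v 2.334 1.758 2.466
v 1.156 2.707 0.607
v 1.359 3.36 1.416
v 2.941 1.34 1.264
v 3.144 1.993 2.073
v 1.966 2.942 0.214
v 2.168 3.596 1.023
v 2.259 -2.916 2.52
v 2.25 -4.367 3.462
v 3.832 -2.149 3.716
v 3.823 -3.599 4.659
v 3.057 -3.401 1.781
v 3.048 -4.851 2.724
v 4.63 -2.633 2.978
v 4.621 -4.084 3.92
v 4.141 1.298 -1.32
v 4.709 1.451 -0.638
v 2.979 1.962 -0.5
v 4.732 1.859 -0.938
v 4.567 2.09 -1.358
v 4.267 2.069 -1.767
v 3.927 1.803 -2.033
v 3.655 1.377 -2.073
v 3.538 0.925 -1.874
v 3.612 0.592 -1.499
v 3.854 0.483 -1.067
v 4.187 0.633 -0.715
v 4.506 0.993 -0.555
v 2.742 0.196 1.884
v 3.504 1.605 2.563
v 3.646 -0.018 1.313
v 4.408 1.392 1.991
v 3.452 -0.932 3.429
v 4.214 0.478 4.107
v 4.356 -1.145 2.857
v 5.118 0.264 3.536
v 0.322 -2.99 -4.133
v 0.646 -2.754 -2.698
v -0.201 -2.372 -4.116
v 0.123 -2.136 -2.682
v 0.937 -2.464 -4.358
v 1.261 -2.228 -2.924
v 0.414 -1.846 -4.342
v 0.738 -1.61 -2.907
f 2 4 1
f 5 2 1
f 1 4 3
f 3 5 1
f 2 8 4
f 6 2 5
f 6 8 2
f 4 8 3
f 7 5 3
f 3 8 7
f 7 6 5
f 8 6 7
f 10 12 9
f 13 10 9
f 9 12 11
f 11 13 9
f 10 16 12
f 14 10 13
f 14 16 10
f 12 16 11
f 15 13 11
f 11 16 15
f 15 14 13
f 16 14 15
f 18 17 20
f 18 20 19
f 20 17 21
f 20 21 19
f 21 17 22
f 21 22 19
f 22 17 23
f 22 23 19
f 23 17 24
f 23 24 19
f 24 17 25
f 24 25 19
f 25 17 26
f 25 26 19
f 26 17 27
f 26 27 19
f 27 17 28
f 27 28 19
f 28 17 29
f 28 29 19
f 29 17 18
f 29 18 19
f 31 33 30
f 34 31 30
f 30 33 32
f 32 34 30
f 31 37 33
f 35 31 34
f 35 37 31
f 33 37 32
f 36 34 32
f 32 37 36
f 36 35 34
f 37 35 36
f 39 41 38
f 42 39 38
f 38 41 40
f 40 42 38
f 39 45 41
f 43 39 42
f 43 45 39
f 41 45 40
f 44 42 40
f 40 45 44
f 44 43 42
f 45 43 44



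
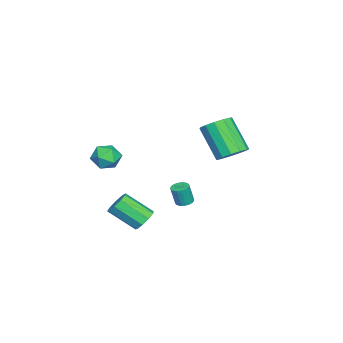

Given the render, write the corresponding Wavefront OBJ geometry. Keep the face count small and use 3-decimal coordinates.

v -0.495 -2.322 1.908
v -0.032 -2.718 2.532
v -0.408 -3.482 1.108
v 0.055 -3.878 1.732
v -0.79 -3.702 1.861
v -0.844 -2.985 2.355
v 0.404 -3.215 1.285
v 0.35 -2.498 1.779
v 0.523 -3.27 2.148
v -0.215 -3.571 2.503
v -0.225 -2.629 1.137
v -0.963 -2.93 1.492
v -0.858 -1.288 -2.919
v -0.574 -1.704 -3.475
v -0.518 -3.187 -2.337
v -0.802 -2.772 -1.781
v -0.194 -1.485 -3.208
v -0.139 -2.968 -2.07
v -0.125 -1.174 -2.805
v -0.07 -2.657 -1.668
v -0.399 -0.917 -2.456
v -0.343 -2.4 -1.319
v -0.888 -0.833 -2.323
v -0.832 -2.317 -1.186
v -1.362 -0.963 -2.469
v -1.306 -2.446 -1.332
v -1.601 -1.244 -2.825
v -1.545 -2.728 -1.688
v -1.492 -1.547 -3.225
v -1.436 -3.03 -2.088
v -1.086 -1.728 -3.481
v -1.03 -3.212 -2.344
v -0.451 3.416 2.828
v 0.152 2.774 2.698
v -0.647 1.682 4.382
v -1.249 2.324 4.512
v 0.362 3.104 3.011
v -0.436 2.012 4.695
v 0.315 3.533 3.267
v -0.484 2.441 4.951
v 0.024 3.924 3.383
v -0.774 2.833 5.067
v -0.417 4.155 3.323
v -1.216 3.063 5.007
v -0.869 4.151 3.106
v -1.668 3.059 4.79
v -1.188 3.913 2.8
v -1.987 2.821 4.484
v -1.273 3.518 2.504
v -2.072 2.426 4.188
v -1.097 3.09 2.31
v -1.896 1.998 3.994
v -0.716 2.766 2.281
v -1.514 1.674 3.965
v -0.25 2.648 2.425
v -1.049 1.556 4.109
v -3.488 0.1 -2.714
v -3.134 0.466 -2.693
v -2.978 0.247 -1.544
v -3.332 -0.12 -1.566
v -3.311 0.573 -2.648
v -3.156 0.354 -1.499
v -3.519 0.599 -2.615
v -3.364 0.38 -1.466
v -3.722 0.538 -2.599
v -3.566 0.319 -1.45
v -3.884 0.401 -2.603
v -3.728 0.182 -1.454
v -3.978 0.212 -2.627
v -3.822 -0.007 -1.478
v -3.986 0.004 -2.665
v -3.831 -0.215 -1.516
v -3.909 -0.188 -2.712
v -3.753 -0.407 -1.563
v -3.759 -0.33 -2.76
v -3.603 -0.549 -1.611
v -3.562 -0.398 -2.799
v -3.406 -0.617 -1.65
v -3.352 -0.38 -2.824
v -3.196 -0.599 -1.675
v -3.166 -0.279 -2.83
v -3.01 -0.498 -1.681
v -3.035 -0.112 -2.816
v -2.879 -0.331 -1.667
v -2.983 0.091 -2.785
v -2.827 -0.128 -1.636
v -3.018 0.296 -2.741
v -2.862 0.076 -1.592
f 1 12 6
f 1 6 2
f 1 2 8
f 1 8 11
f 1 11 12
f 2 6 10
f 6 12 5
f 12 11 3
f 11 8 7
f 8 2 9
f 4 10 5
f 4 5 3
f 4 3 7
f 4 7 9
f 4 9 10
f 5 10 6
f 3 5 12
f 7 3 11
f 9 7 8
f 10 9 2
f 14 13 17
f 14 17 15
f 15 17 18
f 15 18 16
f 17 13 19
f 17 19 18
f 18 19 20
f 18 20 16
f 19 13 21
f 19 21 20
f 20 21 22
f 20 22 16
f 21 13 23
f 21 23 22
f 22 23 24
f 22 24 16
f 23 13 25
f 23 25 24
f 24 25 26
f 24 26 16
f 25 13 27
f 25 27 26
f 26 27 28
f 26 28 16
f 27 13 29
f 27 29 28
f 28 29 30
f 28 30 16
f 29 13 31
f 29 31 30
f 30 31 32
f 30 32 16
f 31 13 14
f 31 14 32
f 32 14 15
f 32 15 16
f 34 33 37
f 34 37 35
f 35 37 38
f 35 38 36
f 37 33 39
f 37 39 38
f 38 39 40
f 38 40 36
f 39 33 41
f 39 41 40
f 40 41 42
f 40 42 36
f 41 33 43
f 41 43 42
f 42 43 44
f 42 44 36
f 43 33 45
f 43 45 44
f 44 45 46
f 44 46 36
f 45 33 47
f 45 47 46
f 46 47 48
f 46 48 36
f 47 33 49
f 47 49 48
f 48 49 50
f 48 50 36
f 49 33 51
f 49 51 50
f 50 51 52
f 50 52 36
f 51 33 53
f 51 53 52
f 52 53 54
f 52 54 36
f 53 33 55
f 53 55 54
f 54 55 56
f 54 56 36
f 55 33 34
f 55 34 56
f 56 34 35
f 56 35 36
f 58 57 61
f 58 61 59
f 59 61 62
f 59 62 60
f 61 57 63
f 61 63 62
f 62 63 64
f 62 64 60
f 63 57 65
f 63 65 64
f 64 65 66
f 64 66 60
f 65 57 67
f 65 67 66
f 66 67 68
f 66 68 60
f 67 57 69
f 67 69 68
f 68 69 70
f 68 70 60
f 69 57 71
f 69 71 70
f 70 71 72
f 70 72 60
f 71 57 73
f 71 73 72
f 72 73 74
f 72 74 60
f 73 57 75
f 73 75 74
f 74 75 76
f 74 76 60
f 75 57 77
f 75 77 76
f 76 77 78
f 76 78 60
f 77 57 79
f 77 79 78
f 78 79 80
f 78 80 60
f 79 57 81
f 79 81 80
f 80 81 82
f 80 82 60
f 81 57 83
f 81 83 82
f 82 83 84
f 82 84 60
f 83 57 85
f 83 85 84
f 84 85 86
f 84 86 60
f 85 57 87
f 85 87 86
f 86 87 88
f 86 88 60
f 87 57 58
f 87 58 88
f 88 58 59
f 88 59 60



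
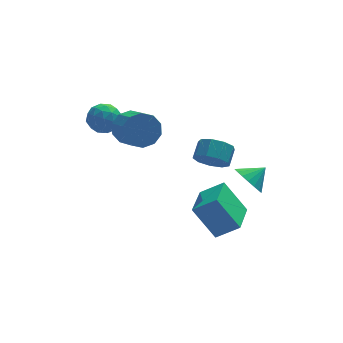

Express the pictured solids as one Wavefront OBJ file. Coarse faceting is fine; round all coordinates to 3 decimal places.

v 2.529 -1.5 0.8
v 3.115 -1.891 0.118
v 3.471 -1.24 1.46
v 3.087 -1.474 -0.006
v 2.948 -1.062 0.03
v 2.726 -0.737 0.218
v 2.465 -0.563 0.521
v 2.217 -0.575 0.88
v 2.031 -0.77 1.222
v 1.943 -1.11 1.481
v 1.971 -1.527 1.605
v 2.11 -1.939 1.569
v 2.332 -2.264 1.381
v 2.593 -2.438 1.078
v 2.841 -2.426 0.72
v 3.027 -2.231 0.377
v -2.719 1.455 3.463
v -1.772 1.431 3.034
v -1.474 0.041 3.768
v -2.421 0.065 4.197
v -1.727 1.738 3.597
v -1.43 0.348 4.331
v -2.061 1.937 4.109
v -1.764 0.547 4.843
v -2.647 1.952 4.374
v -2.349 0.561 5.108
v -3.26 1.777 4.291
v -2.962 0.386 5.025
v -3.666 1.479 3.892
v -3.368 0.089 4.626
v -3.71 1.172 3.329
v -3.413 -0.218 4.063
v -3.376 0.973 2.817
v -3.079 -0.417 3.551
v -2.791 0.959 2.552
v -2.493 -0.432 3.286
v -2.178 1.134 2.635
v -1.88 -0.257 3.369
v 1.134 0.47 1.024
v 2.003 0.219 0.703
v 2.455 0.999 1.315
v 1.586 1.25 1.636
v 1.743 0.677 0.311
v 2.194 1.457 0.923
v 1.198 1.038 0.253
v 1.649 1.819 0.865
v 0.623 1.133 0.555
v 1.074 1.914 1.168
v 0.287 0.918 1.077
v 0.739 1.699 1.69
v 0.348 0.493 1.574
v 0.799 1.273 2.186
v 0.777 0.057 1.813
v 1.228 0.838 2.426
v 1.373 -0.186 1.683
v 1.824 0.595 2.296
v 1.857 -0.122 1.245
v 2.309 0.659 1.857
v 0.812 -1.982 -2.871
v -0.219 -1.247 -1.159
v 1.659 -0.002 -3.21
v 0.628 0.733 -1.498
v 1.972 -2.333 -2.022
v 0.941 -1.598 -0.31
v 2.819 -0.353 -2.361
v 1.788 0.382 -0.649
v -4.455 2.772 4.295
v -3.853 3.207 3.691
v -3.987 1.393 3.769
v -3.385 1.828 3.165
v -3.221 1.856 4.107
v -3.51 2.708 4.432
v -4.33 1.892 3.028
v -4.619 2.744 3.353
v -3.776 2.663 2.908
v -3.091 2.641 3.575
v -4.749 1.959 3.885
v -4.064 1.937 4.552
v -4.195 3.11 4.04
v -3.645 1.49 3.42
v -3.548 1.506 3.974
v -3.195 1.762 3.619
v -3.993 2.817 4.475
v -3.64 3.073 4.12
v -3.268 2.279 4.364
v -4.2 1.527 3.34
v -3.847 1.783 2.985
v -4.645 2.838 3.841
v -4.292 3.094 3.486
v -4.572 2.321 3.096
v -3.796 3.046 3.224
v -3.521 2.236 2.915
v -4.077 2.273 2.834
v -4.247 2.774 3.025
v -3.393 3.033 3.616
v -3.118 2.223 3.307
v -3.021 2.239 3.86
v -3.191 2.74 4.052
v -3.348 2.714 3.156
v -4.722 2.377 4.153
v -4.447 1.567 3.844
v -4.649 1.86 3.408
v -4.819 2.361 3.6
v -4.319 2.364 4.545
v -4.044 1.554 4.236
v -3.593 1.826 4.435
v -3.763 2.327 4.626
v -4.492 1.886 4.304
f 2 1 4
f 2 4 3
f 4 1 5
f 4 5 3
f 5 1 6
f 5 6 3
f 6 1 7
f 6 7 3
f 7 1 8
f 7 8 3
f 8 1 9
f 8 9 3
f 9 1 10
f 9 10 3
f 10 1 11
f 10 11 3
f 11 1 12
f 11 12 3
f 12 1 13
f 12 13 3
f 13 1 14
f 13 14 3
f 14 1 15
f 14 15 3
f 15 1 16
f 15 16 3
f 16 1 2
f 16 2 3
f 18 17 21
f 18 21 19
f 19 21 22
f 19 22 20
f 21 17 23
f 21 23 22
f 22 23 24
f 22 24 20
f 23 17 25
f 23 25 24
f 24 25 26
f 24 26 20
f 25 17 27
f 25 27 26
f 26 27 28
f 26 28 20
f 27 17 29
f 27 29 28
f 28 29 30
f 28 30 20
f 29 17 31
f 29 31 30
f 30 31 32
f 30 32 20
f 31 17 33
f 31 33 32
f 32 33 34
f 32 34 20
f 33 17 35
f 33 35 34
f 34 35 36
f 34 36 20
f 35 17 37
f 35 37 36
f 36 37 38
f 36 38 20
f 37 17 18
f 37 18 38
f 38 18 19
f 38 19 20
f 40 39 43
f 40 43 41
f 41 43 44
f 41 44 42
f 43 39 45
f 43 45 44
f 44 45 46
f 44 46 42
f 45 39 47
f 45 47 46
f 46 47 48
f 46 48 42
f 47 39 49
f 47 49 48
f 48 49 50
f 48 50 42
f 49 39 51
f 49 51 50
f 50 51 52
f 50 52 42
f 51 39 53
f 51 53 52
f 52 53 54
f 52 54 42
f 53 39 55
f 53 55 54
f 54 55 56
f 54 56 42
f 55 39 57
f 55 57 56
f 56 57 58
f 56 58 42
f 57 39 40
f 57 40 58
f 58 40 41
f 58 41 42
f 60 62 59
f 63 60 59
f 59 62 61
f 61 63 59
f 60 66 62
f 64 60 63
f 64 66 60
f 62 66 61
f 65 63 61
f 61 66 65
f 65 64 63
f 66 64 65
f 67 104 83
f 104 78 107
f 83 107 72
f 104 107 83
f 67 83 79
f 83 72 84
f 79 84 68
f 83 84 79
f 67 79 88
f 79 68 89
f 88 89 74
f 79 89 88
f 67 88 100
f 88 74 103
f 100 103 77
f 88 103 100
f 67 100 104
f 100 77 108
f 104 108 78
f 100 108 104
f 68 84 95
f 84 72 98
f 95 98 76
f 84 98 95
f 72 107 85
f 107 78 106
f 85 106 71
f 107 106 85
f 78 108 105
f 108 77 101
f 105 101 69
f 108 101 105
f 77 103 102
f 103 74 90
f 102 90 73
f 103 90 102
f 74 89 94
f 89 68 91
f 94 91 75
f 89 91 94
f 70 96 82
f 96 76 97
f 82 97 71
f 96 97 82
f 70 82 80
f 82 71 81
f 80 81 69
f 82 81 80
f 70 80 87
f 80 69 86
f 87 86 73
f 80 86 87
f 70 87 92
f 87 73 93
f 92 93 75
f 87 93 92
f 70 92 96
f 92 75 99
f 96 99 76
f 92 99 96
f 71 97 85
f 97 76 98
f 85 98 72
f 97 98 85
f 69 81 105
f 81 71 106
f 105 106 78
f 81 106 105
f 73 86 102
f 86 69 101
f 102 101 77
f 86 101 102
f 75 93 94
f 93 73 90
f 94 90 74
f 93 90 94
f 76 99 95
f 99 75 91
f 95 91 68
f 99 91 95



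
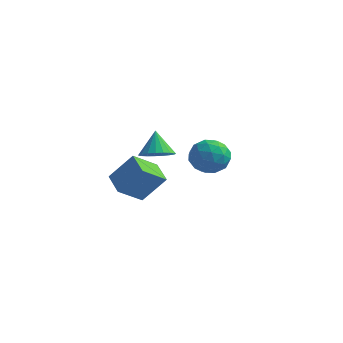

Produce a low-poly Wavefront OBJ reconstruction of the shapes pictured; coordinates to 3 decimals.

v -2.607 0.836 -2.936
v -1.638 1.377 -1.596
v -2.058 2.008 -3.807
v -1.089 2.55 -2.467
v -1.591 0.05 -3.353
v -0.622 0.592 -2.013
v -1.042 1.223 -4.224
v -0.073 1.764 -2.884
v 4.311 -0.744 -0.24
v 4.776 -1.376 0.345
v 3.024 -0.844 0.675
v 3.489 -1.476 1.26
v 3.768 -0.539 1.232
v 4.563 -0.477 0.666
v 3.237 -1.743 0.354
v 4.032 -1.681 -0.212
v 4.112 -1.993 0.712
v 4.44 -1.248 1.254
v 3.36 -0.972 -0.234
v 3.688 -0.227 0.308
v 4.656 -1.051 -0.028
v 3.144 -1.169 1.048
v 3.307 -0.618 1.031
v 3.581 -0.989 1.375
v 4.531 -0.523 0.161
v 4.805 -0.894 0.505
v 4.212 -0.402 1.026
v 2.995 -1.326 0.515
v 3.269 -1.697 0.859
v 4.219 -1.231 -0.355
v 4.493 -1.602 -0.011
v 3.588 -1.818 -0.006
v 4.539 -1.785 0.532
v 3.783 -1.844 1.069
v 3.635 -2.001 0.537
v 4.102 -1.965 0.204
v 4.732 -1.347 0.85
v 3.976 -1.406 1.388
v 4.14 -0.855 1.372
v 4.607 -0.819 1.039
v 4.342 -1.71 1.066
v 3.824 -0.814 -0.368
v 3.068 -0.873 0.17
v 3.193 -1.401 -0.019
v 3.66 -1.365 -0.352
v 4.017 -0.376 -0.049
v 3.261 -0.435 0.488
v 3.698 -0.255 0.816
v 4.165 -0.219 0.483
v 3.458 -0.51 -0.046
v -1.107 2.57 -1.821
v -0.478 2.128 -1.413
v -1.533 3.11 -0.579
v -0.312 2.439 -1.492
v -0.284 2.774 -1.627
v -0.397 3.073 -1.796
v -0.634 3.285 -1.97
v -0.952 3.373 -2.117
v -1.297 3.323 -2.214
v -1.609 3.142 -2.242
v -1.834 2.863 -2.198
v -1.934 2.532 -2.088
v -1.891 2.209 -1.933
v -1.712 1.948 -1.758
v -1.428 1.794 -1.594
v -1.089 1.774 -1.469
v -0.753 1.893 -1.405
f 2 4 1
f 5 2 1
f 1 4 3
f 3 5 1
f 2 8 4
f 6 2 5
f 6 8 2
f 4 8 3
f 7 5 3
f 3 8 7
f 7 6 5
f 8 6 7
f 9 46 25
f 46 20 49
f 25 49 14
f 46 49 25
f 9 25 21
f 25 14 26
f 21 26 10
f 25 26 21
f 9 21 30
f 21 10 31
f 30 31 16
f 21 31 30
f 9 30 42
f 30 16 45
f 42 45 19
f 30 45 42
f 9 42 46
f 42 19 50
f 46 50 20
f 42 50 46
f 10 26 37
f 26 14 40
f 37 40 18
f 26 40 37
f 14 49 27
f 49 20 48
f 27 48 13
f 49 48 27
f 20 50 47
f 50 19 43
f 47 43 11
f 50 43 47
f 19 45 44
f 45 16 32
f 44 32 15
f 45 32 44
f 16 31 36
f 31 10 33
f 36 33 17
f 31 33 36
f 12 38 24
f 38 18 39
f 24 39 13
f 38 39 24
f 12 24 22
f 24 13 23
f 22 23 11
f 24 23 22
f 12 22 29
f 22 11 28
f 29 28 15
f 22 28 29
f 12 29 34
f 29 15 35
f 34 35 17
f 29 35 34
f 12 34 38
f 34 17 41
f 38 41 18
f 34 41 38
f 13 39 27
f 39 18 40
f 27 40 14
f 39 40 27
f 11 23 47
f 23 13 48
f 47 48 20
f 23 48 47
f 15 28 44
f 28 11 43
f 44 43 19
f 28 43 44
f 17 35 36
f 35 15 32
f 36 32 16
f 35 32 36
f 18 41 37
f 41 17 33
f 37 33 10
f 41 33 37
f 52 51 54
f 52 54 53
f 54 51 55
f 54 55 53
f 55 51 56
f 55 56 53
f 56 51 57
f 56 57 53
f 57 51 58
f 57 58 53
f 58 51 59
f 58 59 53
f 59 51 60
f 59 60 53
f 60 51 61
f 60 61 53
f 61 51 62
f 61 62 53
f 62 51 63
f 62 63 53
f 63 51 64
f 63 64 53
f 64 51 65
f 64 65 53
f 65 51 66
f 65 66 53
f 66 51 67
f 66 67 53
f 67 51 52
f 67 52 53



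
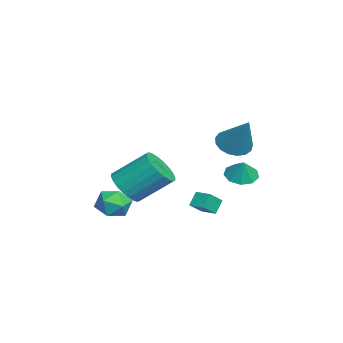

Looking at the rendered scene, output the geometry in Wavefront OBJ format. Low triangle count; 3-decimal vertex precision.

v -1.938 -2.871 -1.902
v -0.876 -2.967 -1.813
v -0.84 -1.305 -0.45
v -1.902 -1.209 -0.538
v -0.907 -2.702 -2.135
v -0.871 -1.04 -0.771
v -1.096 -2.464 -2.421
v -1.06 -0.802 -1.057
v -1.412 -2.287 -2.628
v -1.376 -0.625 -1.264
v -1.809 -2.199 -2.724
v -1.773 -0.537 -1.361
v -2.225 -2.213 -2.696
v -2.189 -0.551 -1.332
v -2.598 -2.328 -2.546
v -2.561 -0.666 -1.183
v -2.87 -2.525 -2.298
v -2.834 -0.863 -0.935
v -3 -2.775 -1.99
v -2.964 -1.113 -0.627
v -2.969 -3.04 -1.669
v -2.933 -1.378 -0.305
v -2.78 -3.278 -1.383
v -2.744 -1.616 -0.019
v -2.464 -3.455 -1.176
v -2.428 -1.793 0.188
v -2.067 -3.543 -1.079
v -2.031 -1.881 0.284
v -1.651 -3.529 -1.108
v -1.615 -1.867 0.256
v -1.279 -3.414 -1.257
v -1.242 -1.752 0.106
v -1.006 -3.217 -1.505
v -0.97 -1.555 -0.142
v -2.965 -2.591 -3.189
v -2.593 -2.927 -4.041
v -3.107 -4.093 -2.659
v -2.735 -4.429 -3.511
v -2.157 -3.936 -2.879
v -2.069 -3.007 -3.207
v -3.631 -4.013 -3.493
v -3.543 -3.084 -3.821
v -3.005 -3.806 -4.229
v -2.093 -3.758 -3.85
v -3.607 -3.262 -2.85
v -2.695 -3.214 -2.471
v -4.282 0.696 -4.427
v -3.728 0.105 -3.791
v -4.746 1.016 -3.725
v -4.191 0.425 -3.089
v -3.669 1.375 -4.331
v -3.114 0.784 -3.695
v -4.132 1.695 -3.629
v -3.578 1.104 -2.993
v -0.397 2.167 1.567
v 0.315 2.315 1.02
v 0.777 2.813 3.273
v 0.104 2.696 1.022
v -0.222 2.956 1.148
v -0.588 3.035 1.37
v -0.911 2.915 1.637
v -1.116 2.624 1.888
v -1.156 2.228 2.066
v -1.022 1.819 2.129
v -0.746 1.489 2.063
v -0.389 1.314 1.884
v -0.034 1.335 1.632
v 0.237 1.547 1.365
v 0.363 1.901 1.144
v -3.61 2.587 -1.661
v -3.023 2.008 -1.904
v -3.11 2.693 -0.699
v -2.847 2.549 -2.055
v -3.028 3.108 -2.021
v -3.482 3.423 -1.819
v -3.996 3.347 -1.544
v -4.33 2.916 -1.323
v -4.327 2.331 -1.26
v -3.989 1.866 -1.385
v -3.474 1.739 -1.64
f 2 1 5
f 2 5 3
f 3 5 6
f 3 6 4
f 5 1 7
f 5 7 6
f 6 7 8
f 6 8 4
f 7 1 9
f 7 9 8
f 8 9 10
f 8 10 4
f 9 1 11
f 9 11 10
f 10 11 12
f 10 12 4
f 11 1 13
f 11 13 12
f 12 13 14
f 12 14 4
f 13 1 15
f 13 15 14
f 14 15 16
f 14 16 4
f 15 1 17
f 15 17 16
f 16 17 18
f 16 18 4
f 17 1 19
f 17 19 18
f 18 19 20
f 18 20 4
f 19 1 21
f 19 21 20
f 20 21 22
f 20 22 4
f 21 1 23
f 21 23 22
f 22 23 24
f 22 24 4
f 23 1 25
f 23 25 24
f 24 25 26
f 24 26 4
f 25 1 27
f 25 27 26
f 26 27 28
f 26 28 4
f 27 1 29
f 27 29 28
f 28 29 30
f 28 30 4
f 29 1 31
f 29 31 30
f 30 31 32
f 30 32 4
f 31 1 33
f 31 33 32
f 32 33 34
f 32 34 4
f 33 1 2
f 33 2 34
f 34 2 3
f 34 3 4
f 35 46 40
f 35 40 36
f 35 36 42
f 35 42 45
f 35 45 46
f 36 40 44
f 40 46 39
f 46 45 37
f 45 42 41
f 42 36 43
f 38 44 39
f 38 39 37
f 38 37 41
f 38 41 43
f 38 43 44
f 39 44 40
f 37 39 46
f 41 37 45
f 43 41 42
f 44 43 36
f 48 50 47
f 51 48 47
f 47 50 49
f 49 51 47
f 48 54 50
f 52 48 51
f 52 54 48
f 50 54 49
f 53 51 49
f 49 54 53
f 53 52 51
f 54 52 53
f 56 55 58
f 56 58 57
f 58 55 59
f 58 59 57
f 59 55 60
f 59 60 57
f 60 55 61
f 60 61 57
f 61 55 62
f 61 62 57
f 62 55 63
f 62 63 57
f 63 55 64
f 63 64 57
f 64 55 65
f 64 65 57
f 65 55 66
f 65 66 57
f 66 55 67
f 66 67 57
f 67 55 68
f 67 68 57
f 68 55 69
f 68 69 57
f 69 55 56
f 69 56 57
f 71 70 73
f 71 73 72
f 73 70 74
f 73 74 72
f 74 70 75
f 74 75 72
f 75 70 76
f 75 76 72
f 76 70 77
f 76 77 72
f 77 70 78
f 77 78 72
f 78 70 79
f 78 79 72
f 79 70 80
f 79 80 72
f 80 70 71
f 80 71 72



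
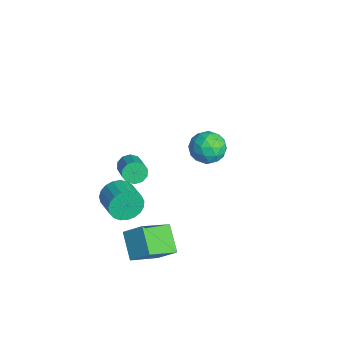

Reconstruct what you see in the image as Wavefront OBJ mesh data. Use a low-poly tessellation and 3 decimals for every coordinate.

v 3.334 -4.401 -3.812
v 1.983 -4.369 -2.883
v 2.67 -2.814 -4.832
v 1.319 -2.782 -3.903
v 3.941 -3.598 -2.957
v 2.59 -3.566 -2.028
v 3.277 -2.011 -3.977
v 1.926 -1.979 -3.048
v -1.687 -3.665 -3.652
v -1.43 -4.08 -4.467
v -0.036 -3.971 -4.083
v -0.293 -3.555 -3.268
v -1.433 -3.698 -4.567
v -0.039 -3.589 -4.183
v -1.479 -3.31 -4.508
v -0.085 -3.201 -4.125
v -1.561 -2.983 -4.302
v -0.167 -2.874 -3.918
v -1.666 -2.774 -3.983
v -0.272 -2.665 -3.599
v -1.773 -2.72 -3.607
v -0.379 -2.61 -3.223
v -1.866 -2.828 -3.239
v -0.472 -2.719 -2.855
v -1.928 -3.081 -2.942
v -0.534 -2.972 -2.558
v -1.948 -3.435 -2.768
v -0.554 -3.326 -2.384
v -1.923 -3.829 -2.747
v -0.529 -3.72 -2.363
v -1.857 -4.194 -2.882
v -0.463 -4.085 -2.498
v -1.762 -4.468 -3.15
v -0.368 -4.359 -2.767
v -1.654 -4.603 -3.506
v -0.26 -4.494 -3.122
v -1.551 -4.575 -3.886
v -0.157 -4.466 -3.502
v -1.472 -4.39 -4.226
v -0.078 -4.281 -3.842
v 1.767 -3.897 2.172
v 2.058 -3.618 1.687
v 3.404 -3.744 2.424
v 3.113 -4.023 2.908
v 1.947 -3.341 1.937
v 3.294 -3.467 2.674
v 1.767 -3.276 2.276
v 3.114 -3.402 3.013
v 1.588 -3.448 2.576
v 2.934 -3.574 3.312
v 1.476 -3.792 2.721
v 2.823 -3.918 3.457
v 1.476 -4.176 2.656
v 2.822 -4.302 3.393
v 1.586 -4.453 2.406
v 2.933 -4.579 3.143
v 1.766 -4.518 2.067
v 3.113 -4.644 2.804
v 1.946 -4.346 1.768
v 3.292 -4.472 2.504
v 2.057 -4.002 1.623
v 3.404 -4.128 2.359
v -3.869 2.197 -3.5
v -3.531 2.626 -2.589
v -3.169 0.694 -3.051
v -2.831 1.123 -2.14
v -3.869 0.966 -2.301
v -4.302 1.896 -2.578
v -2.398 1.424 -3.062
v -2.831 2.354 -3.339
v -2.622 2.148 -2.318
v -3.532 1.866 -1.848
v -3.168 1.454 -3.792
v -4.078 1.172 -3.322
v -3.761 2.544 -3.084
v -2.939 0.776 -2.556
v -3.549 0.684 -2.651
v -3.35 0.936 -2.115
v -4.214 2.115 -3.078
v -4.016 2.367 -2.542
v -4.215 1.391 -2.373
v -2.684 0.953 -3.098
v -2.486 1.205 -2.562
v -3.35 2.384 -3.525
v -3.151 2.636 -2.989
v -2.485 1.929 -3.267
v -3.029 2.515 -2.389
v -2.617 1.631 -2.125
v -2.363 1.808 -2.667
v -2.617 2.355 -2.83
v -3.563 2.349 -2.113
v -3.152 1.465 -1.849
v -3.762 1.373 -1.944
v -4.016 1.92 -2.107
v -3.029 2.068 -1.954
v -3.548 1.855 -3.791
v -3.137 0.971 -3.527
v -2.684 1.4 -3.533
v -2.938 1.947 -3.696
v -4.083 1.689 -3.515
v -3.671 0.805 -3.251
v -4.083 0.965 -2.81
v -4.337 1.512 -2.973
v -3.671 1.252 -3.686
f 2 4 1
f 5 2 1
f 1 4 3
f 3 5 1
f 2 8 4
f 6 2 5
f 6 8 2
f 4 8 3
f 7 5 3
f 3 8 7
f 7 6 5
f 8 6 7
f 10 9 13
f 10 13 11
f 11 13 14
f 11 14 12
f 13 9 15
f 13 15 14
f 14 15 16
f 14 16 12
f 15 9 17
f 15 17 16
f 16 17 18
f 16 18 12
f 17 9 19
f 17 19 18
f 18 19 20
f 18 20 12
f 19 9 21
f 19 21 20
f 20 21 22
f 20 22 12
f 21 9 23
f 21 23 22
f 22 23 24
f 22 24 12
f 23 9 25
f 23 25 24
f 24 25 26
f 24 26 12
f 25 9 27
f 25 27 26
f 26 27 28
f 26 28 12
f 27 9 29
f 27 29 28
f 28 29 30
f 28 30 12
f 29 9 31
f 29 31 30
f 30 31 32
f 30 32 12
f 31 9 33
f 31 33 32
f 32 33 34
f 32 34 12
f 33 9 35
f 33 35 34
f 34 35 36
f 34 36 12
f 35 9 37
f 35 37 36
f 36 37 38
f 36 38 12
f 37 9 39
f 37 39 38
f 38 39 40
f 38 40 12
f 39 9 10
f 39 10 40
f 40 10 11
f 40 11 12
f 42 41 45
f 42 45 43
f 43 45 46
f 43 46 44
f 45 41 47
f 45 47 46
f 46 47 48
f 46 48 44
f 47 41 49
f 47 49 48
f 48 49 50
f 48 50 44
f 49 41 51
f 49 51 50
f 50 51 52
f 50 52 44
f 51 41 53
f 51 53 52
f 52 53 54
f 52 54 44
f 53 41 55
f 53 55 54
f 54 55 56
f 54 56 44
f 55 41 57
f 55 57 56
f 56 57 58
f 56 58 44
f 57 41 59
f 57 59 58
f 58 59 60
f 58 60 44
f 59 41 61
f 59 61 60
f 60 61 62
f 60 62 44
f 61 41 42
f 61 42 62
f 62 42 43
f 62 43 44
f 63 100 79
f 100 74 103
f 79 103 68
f 100 103 79
f 63 79 75
f 79 68 80
f 75 80 64
f 79 80 75
f 63 75 84
f 75 64 85
f 84 85 70
f 75 85 84
f 63 84 96
f 84 70 99
f 96 99 73
f 84 99 96
f 63 96 100
f 96 73 104
f 100 104 74
f 96 104 100
f 64 80 91
f 80 68 94
f 91 94 72
f 80 94 91
f 68 103 81
f 103 74 102
f 81 102 67
f 103 102 81
f 74 104 101
f 104 73 97
f 101 97 65
f 104 97 101
f 73 99 98
f 99 70 86
f 98 86 69
f 99 86 98
f 70 85 90
f 85 64 87
f 90 87 71
f 85 87 90
f 66 92 78
f 92 72 93
f 78 93 67
f 92 93 78
f 66 78 76
f 78 67 77
f 76 77 65
f 78 77 76
f 66 76 83
f 76 65 82
f 83 82 69
f 76 82 83
f 66 83 88
f 83 69 89
f 88 89 71
f 83 89 88
f 66 88 92
f 88 71 95
f 92 95 72
f 88 95 92
f 67 93 81
f 93 72 94
f 81 94 68
f 93 94 81
f 65 77 101
f 77 67 102
f 101 102 74
f 77 102 101
f 69 82 98
f 82 65 97
f 98 97 73
f 82 97 98
f 71 89 90
f 89 69 86
f 90 86 70
f 89 86 90
f 72 95 91
f 95 71 87
f 91 87 64
f 95 87 91

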